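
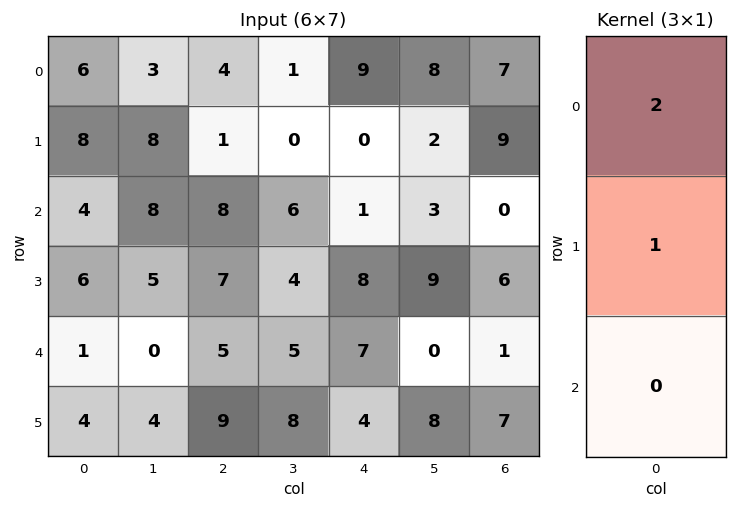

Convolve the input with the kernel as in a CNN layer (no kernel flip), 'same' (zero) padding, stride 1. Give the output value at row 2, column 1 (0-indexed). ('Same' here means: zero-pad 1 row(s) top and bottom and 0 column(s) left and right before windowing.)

24

The receptive field on the zero-padded input at this output position is [8 / 8 / 5]. Elementwise product with the kernel and sum: 8·2 + 8·1.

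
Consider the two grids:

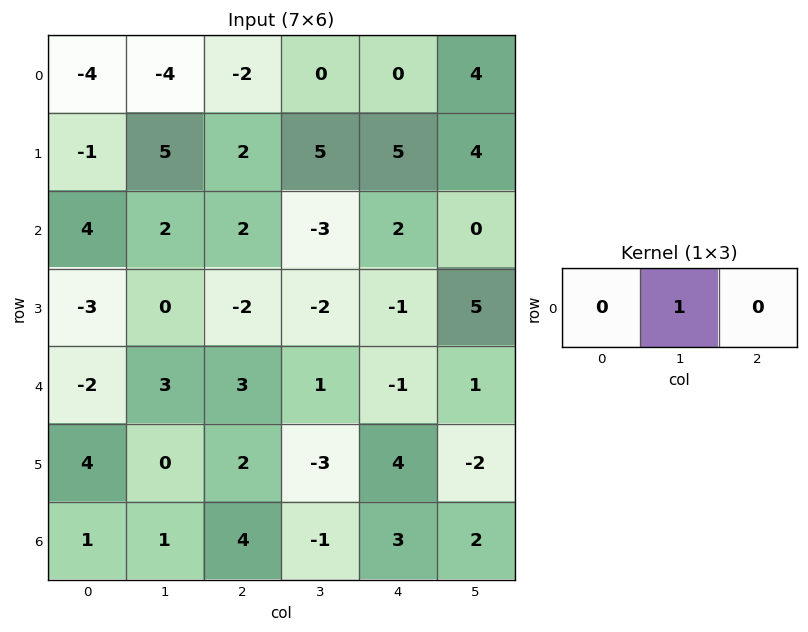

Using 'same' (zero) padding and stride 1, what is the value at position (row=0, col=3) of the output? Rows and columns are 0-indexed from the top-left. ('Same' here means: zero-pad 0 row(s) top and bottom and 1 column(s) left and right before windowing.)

The receptive field on the zero-padded input at this output position is [-2 0 0]. Elementwise product with the kernel and sum: 0·1.

0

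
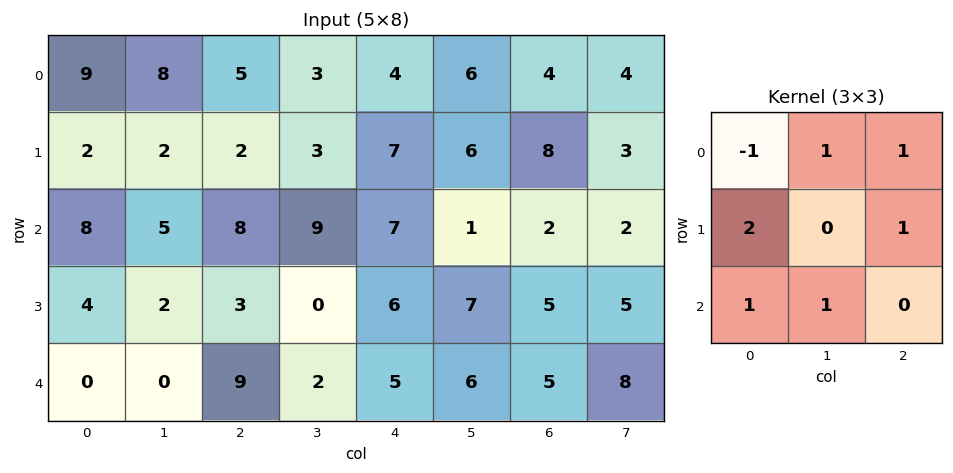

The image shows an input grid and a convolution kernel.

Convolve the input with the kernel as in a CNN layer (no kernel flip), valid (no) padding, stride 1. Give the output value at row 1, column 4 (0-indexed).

The receptive field on the input at this output position is [7 6 8 / 7 1 2 / 6 7 5]. Elementwise product with the kernel and sum: 7·-1 + 6·1 + 8·1 + 7·2 + 2·1 + 6·1 + 7·1.

36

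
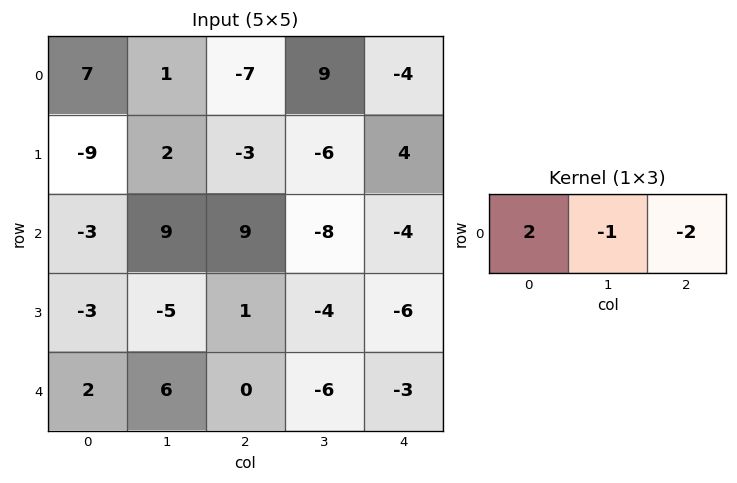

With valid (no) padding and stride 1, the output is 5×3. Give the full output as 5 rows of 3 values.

Output[0,0]: The receptive field on the input at this output position is [7 1 -7]. Elementwise product with the kernel and sum: 7·2 + 1·-1 + -7·-2.
Output[0,1]: The receptive field on the input at this output position is [1 -7 9]. Elementwise product with the kernel and sum: 1·2 + -7·-1 + 9·-2.

27 -9 -15
-14 19 -8
-33 25 34
-3 -3 18
-2 24 12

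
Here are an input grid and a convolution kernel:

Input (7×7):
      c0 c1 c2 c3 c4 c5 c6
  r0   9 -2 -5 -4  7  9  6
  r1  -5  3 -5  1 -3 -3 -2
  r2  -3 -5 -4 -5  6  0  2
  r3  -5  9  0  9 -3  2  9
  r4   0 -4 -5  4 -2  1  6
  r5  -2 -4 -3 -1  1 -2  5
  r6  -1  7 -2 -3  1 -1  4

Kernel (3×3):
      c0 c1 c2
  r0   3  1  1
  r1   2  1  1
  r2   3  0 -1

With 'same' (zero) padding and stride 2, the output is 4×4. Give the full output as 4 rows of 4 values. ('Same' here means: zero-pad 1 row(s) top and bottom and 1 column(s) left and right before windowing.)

4 -5 14 15
-19 4 18 -3
4 16 32 17
0 -7 -10 1

Output[0,0]: The receptive field on the zero-padded input at this output position is [0 0 0 / 0 9 -2 / 0 -5 3]. Elementwise product with the kernel and sum: 0·3 + 0·1 + 0·1 + 0·2 + 9·1 + -2·1 + 0·3 + 3·-1.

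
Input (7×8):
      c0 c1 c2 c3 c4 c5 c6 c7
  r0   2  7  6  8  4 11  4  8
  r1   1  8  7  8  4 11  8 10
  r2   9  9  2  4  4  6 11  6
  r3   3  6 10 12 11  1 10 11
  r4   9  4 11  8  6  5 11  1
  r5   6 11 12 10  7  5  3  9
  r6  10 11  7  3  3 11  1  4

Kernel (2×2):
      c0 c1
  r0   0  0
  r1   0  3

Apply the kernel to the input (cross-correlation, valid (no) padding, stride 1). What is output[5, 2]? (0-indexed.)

The receptive field on the input at this output position is [12 10 / 7 3]. Elementwise product with the kernel and sum: 3·3.

9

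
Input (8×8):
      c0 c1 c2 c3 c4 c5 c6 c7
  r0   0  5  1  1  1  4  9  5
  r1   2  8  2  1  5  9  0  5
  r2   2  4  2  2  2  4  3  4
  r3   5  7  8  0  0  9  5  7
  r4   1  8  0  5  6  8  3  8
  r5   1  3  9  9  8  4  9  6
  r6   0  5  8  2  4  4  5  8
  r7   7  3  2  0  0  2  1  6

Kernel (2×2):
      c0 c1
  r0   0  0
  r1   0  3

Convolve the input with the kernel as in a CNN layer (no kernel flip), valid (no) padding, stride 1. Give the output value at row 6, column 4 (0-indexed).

The receptive field on the input at this output position is [4 4 / 0 2]. Elementwise product with the kernel and sum: 2·3.

6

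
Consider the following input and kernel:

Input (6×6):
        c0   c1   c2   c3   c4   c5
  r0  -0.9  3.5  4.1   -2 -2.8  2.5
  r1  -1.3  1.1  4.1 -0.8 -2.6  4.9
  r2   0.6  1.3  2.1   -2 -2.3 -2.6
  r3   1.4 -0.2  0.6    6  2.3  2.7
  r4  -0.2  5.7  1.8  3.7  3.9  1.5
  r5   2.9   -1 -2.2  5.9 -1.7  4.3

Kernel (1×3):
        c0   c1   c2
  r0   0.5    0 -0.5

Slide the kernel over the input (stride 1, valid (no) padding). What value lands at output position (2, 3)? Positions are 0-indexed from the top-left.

The receptive field on the input at this output position is [-2 -2.3 -2.6]. Elementwise product with the kernel and sum: -2·0.5 + -2.6·-0.5.

0.3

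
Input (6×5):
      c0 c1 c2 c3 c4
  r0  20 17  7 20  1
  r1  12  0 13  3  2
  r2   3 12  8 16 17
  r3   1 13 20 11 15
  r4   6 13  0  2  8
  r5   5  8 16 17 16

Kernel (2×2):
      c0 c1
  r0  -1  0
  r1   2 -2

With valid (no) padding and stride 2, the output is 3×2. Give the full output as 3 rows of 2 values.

Output[0,0]: The receptive field on the input at this output position is [20 17 / 12 0]. Elementwise product with the kernel and sum: 20·-1 + 12·2 + 0·-2.
Output[0,1]: The receptive field on the input at this output position is [7 20 / 13 3]. Elementwise product with the kernel and sum: 7·-1 + 13·2 + 3·-2.

4 13
-27 10
-12 -2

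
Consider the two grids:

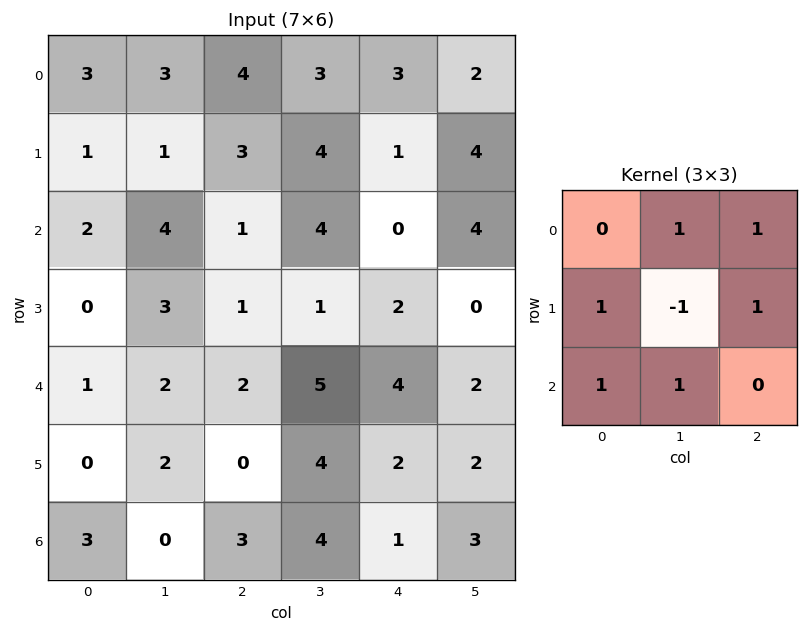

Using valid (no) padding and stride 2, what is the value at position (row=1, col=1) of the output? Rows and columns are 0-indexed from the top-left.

13

The receptive field on the input at this output position is [1 4 0 / 1 1 2 / 2 5 4]. Elementwise product with the kernel and sum: 4·1 + 0·1 + 1·1 + 1·-1 + 2·1 + 2·1 + 5·1.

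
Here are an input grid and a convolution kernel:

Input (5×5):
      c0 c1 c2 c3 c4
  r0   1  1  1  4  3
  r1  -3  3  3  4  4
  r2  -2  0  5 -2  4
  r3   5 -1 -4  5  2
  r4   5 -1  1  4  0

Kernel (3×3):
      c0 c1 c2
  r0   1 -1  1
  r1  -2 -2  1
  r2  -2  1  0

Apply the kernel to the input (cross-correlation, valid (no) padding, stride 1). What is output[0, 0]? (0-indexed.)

The receptive field on the input at this output position is [1 1 1 / -3 3 3 / -2 0 5]. Elementwise product with the kernel and sum: 1·1 + 1·-1 + 1·1 + -3·-2 + 3·-2 + 3·1 + -2·-2 + 0·1.

8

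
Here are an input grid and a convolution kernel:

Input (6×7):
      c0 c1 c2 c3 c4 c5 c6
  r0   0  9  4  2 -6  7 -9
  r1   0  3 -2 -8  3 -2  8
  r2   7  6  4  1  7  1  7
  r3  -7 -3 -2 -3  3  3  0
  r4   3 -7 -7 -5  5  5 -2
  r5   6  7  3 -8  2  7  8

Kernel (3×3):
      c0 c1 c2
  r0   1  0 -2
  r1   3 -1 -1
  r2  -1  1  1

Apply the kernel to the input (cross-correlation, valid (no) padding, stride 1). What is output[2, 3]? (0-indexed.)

The receptive field on the input at this output position is [1 7 1 / -3 3 3 / -5 5 5]. Elementwise product with the kernel and sum: 1·1 + 1·-2 + -3·3 + 3·-1 + 3·-1 + -5·-1 + 5·1 + 5·1.

-1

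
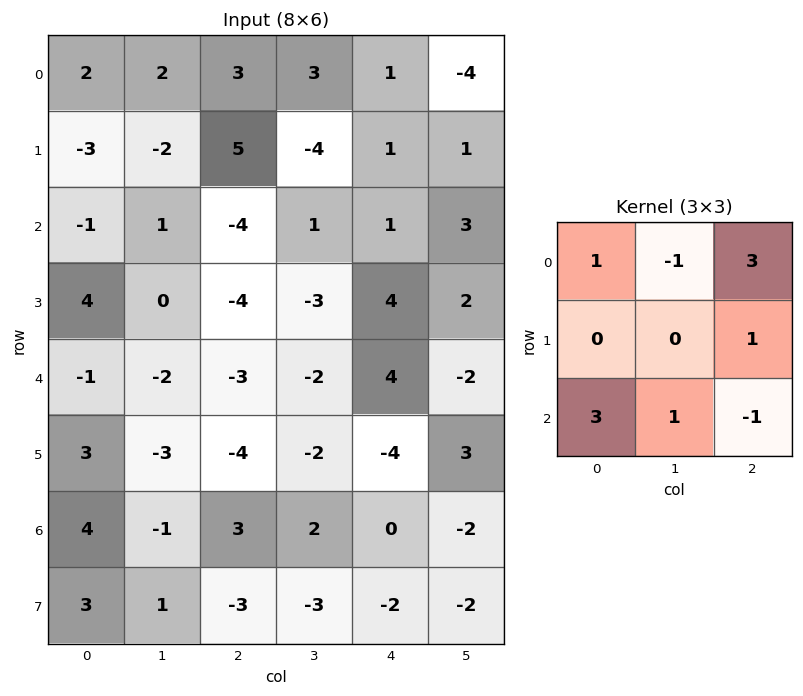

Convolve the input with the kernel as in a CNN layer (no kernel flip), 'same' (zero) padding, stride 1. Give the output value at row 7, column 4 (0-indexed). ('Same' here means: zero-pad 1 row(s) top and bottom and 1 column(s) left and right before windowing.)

-6

The receptive field on the zero-padded input at this output position is [2 0 -2 / -3 -2 -2 / 0 0 0]. Elementwise product with the kernel and sum: 2·1 + 0·-1 + -2·3 + -2·1 + 0·3 + 0·1 + 0·-1.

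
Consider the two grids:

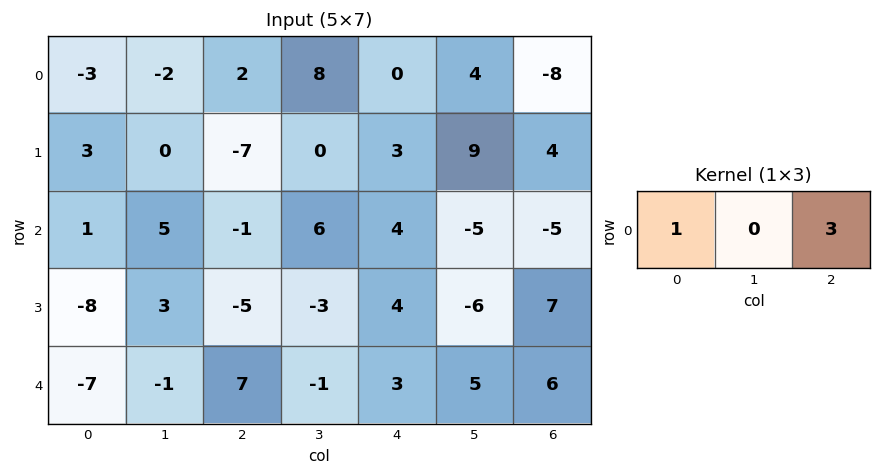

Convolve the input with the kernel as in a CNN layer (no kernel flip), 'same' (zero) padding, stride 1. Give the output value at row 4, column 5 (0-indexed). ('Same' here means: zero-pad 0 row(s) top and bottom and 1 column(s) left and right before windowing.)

21

The receptive field on the zero-padded input at this output position is [3 5 6]. Elementwise product with the kernel and sum: 3·1 + 6·3.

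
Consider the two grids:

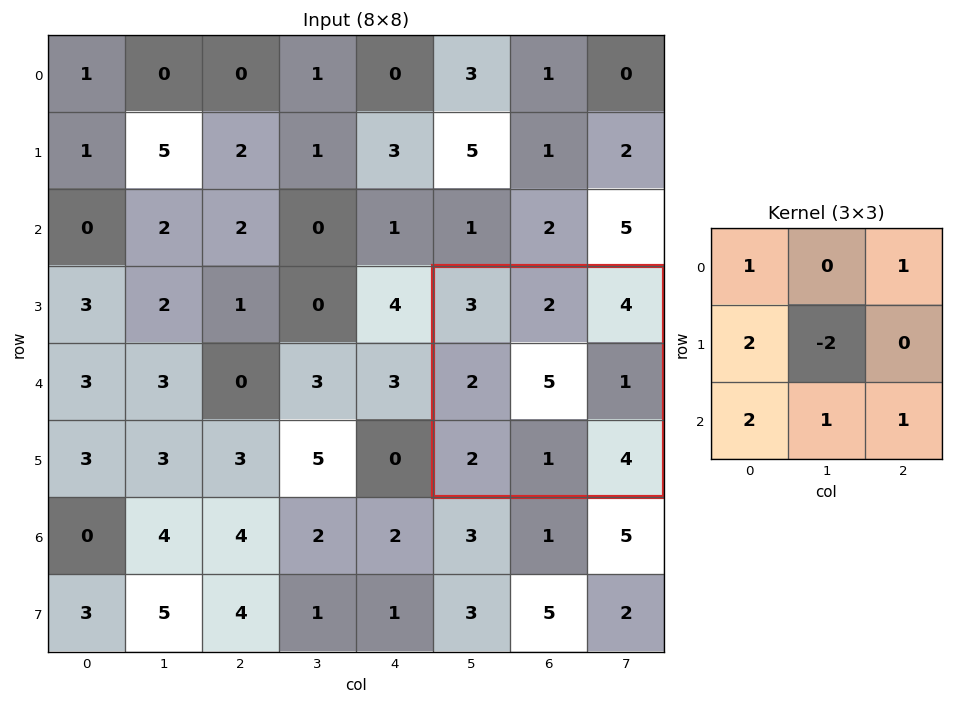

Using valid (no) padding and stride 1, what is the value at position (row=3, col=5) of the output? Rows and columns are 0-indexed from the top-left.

The receptive field on the input at this output position is [3 2 4 / 2 5 1 / 2 1 4]. Elementwise product with the kernel and sum: 3·1 + 4·1 + 2·2 + 5·-2 + 2·2 + 1·1 + 4·1.

10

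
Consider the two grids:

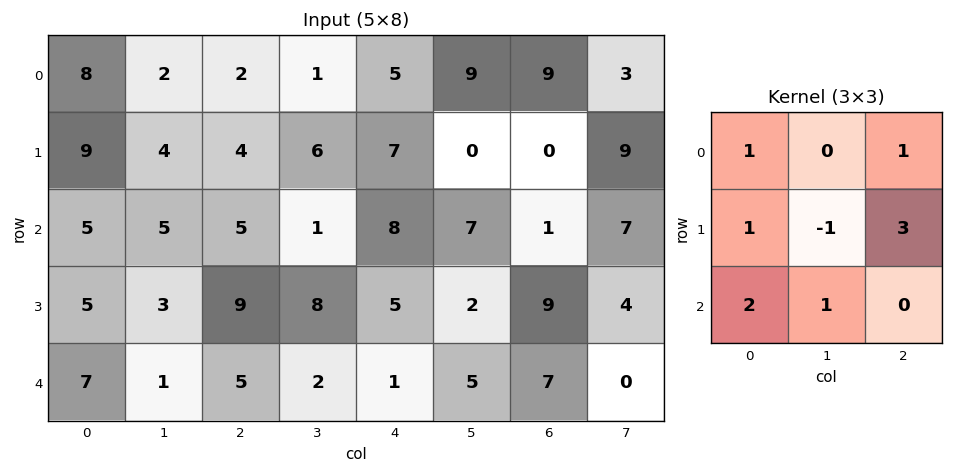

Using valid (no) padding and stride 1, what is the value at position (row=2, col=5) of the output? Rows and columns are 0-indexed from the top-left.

36

The receptive field on the input at this output position is [7 1 7 / 2 9 4 / 5 7 0]. Elementwise product with the kernel and sum: 7·1 + 7·1 + 2·1 + 9·-1 + 4·3 + 5·2 + 7·1.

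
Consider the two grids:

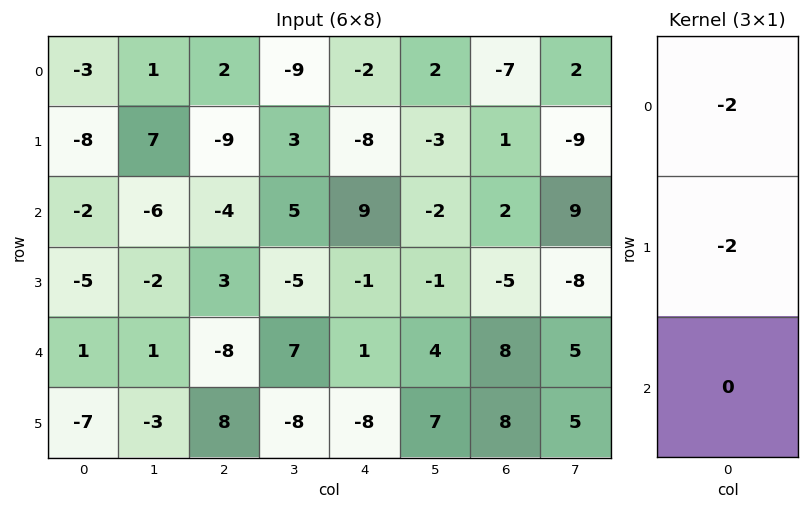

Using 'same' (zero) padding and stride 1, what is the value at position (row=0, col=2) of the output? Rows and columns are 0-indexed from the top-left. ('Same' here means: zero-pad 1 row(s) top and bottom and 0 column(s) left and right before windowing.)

The receptive field on the zero-padded input at this output position is [0 / 2 / -9]. Elementwise product with the kernel and sum: 0·-2 + 2·-2.

-4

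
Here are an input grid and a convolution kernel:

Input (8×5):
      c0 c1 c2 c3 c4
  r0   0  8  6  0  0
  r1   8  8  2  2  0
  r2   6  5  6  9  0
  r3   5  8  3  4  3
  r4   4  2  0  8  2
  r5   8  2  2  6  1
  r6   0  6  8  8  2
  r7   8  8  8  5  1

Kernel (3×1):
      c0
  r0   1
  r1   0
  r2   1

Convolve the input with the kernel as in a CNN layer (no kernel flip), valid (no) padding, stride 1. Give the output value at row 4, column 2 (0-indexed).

8

The receptive field on the input at this output position is [0 / 2 / 8]. Elementwise product with the kernel and sum: 0·1 + 8·1.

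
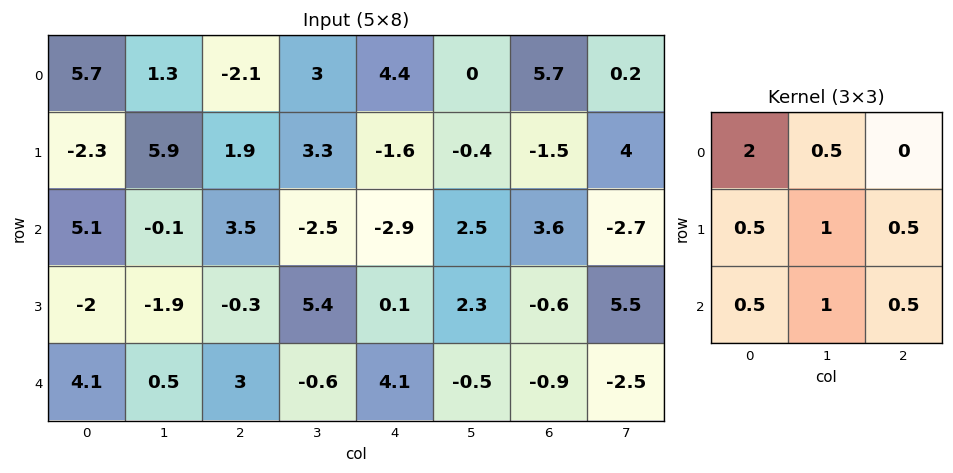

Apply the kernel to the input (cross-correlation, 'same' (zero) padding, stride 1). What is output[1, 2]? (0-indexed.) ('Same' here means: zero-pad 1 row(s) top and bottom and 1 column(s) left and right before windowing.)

The receptive field on the zero-padded input at this output position is [1.3 -2.1 3 / 5.9 1.9 3.3 / -0.1 3.5 -2.5]. Elementwise product with the kernel and sum: 1.3·2 + -2.1·0.5 + 5.9·0.5 + 1.9·1 + 3.3·0.5 + -0.1·0.5 + 3.5·1 + -2.5·0.5.

10.25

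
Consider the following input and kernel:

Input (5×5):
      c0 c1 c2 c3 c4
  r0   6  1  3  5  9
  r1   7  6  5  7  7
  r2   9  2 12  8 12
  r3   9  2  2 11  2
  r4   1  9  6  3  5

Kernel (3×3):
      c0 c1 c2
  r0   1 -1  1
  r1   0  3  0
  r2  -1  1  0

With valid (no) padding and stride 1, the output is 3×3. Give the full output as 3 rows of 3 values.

Output[0,0]: The receptive field on the input at this output position is [6 1 3 / 7 6 5 / 9 2 12]. Elementwise product with the kernel and sum: 6·1 + 1·-1 + 3·1 + 6·3 + 9·-1 + 2·1.
Output[0,1]: The receptive field on the input at this output position is [1 3 5 / 6 5 7 / 2 12 8]. Elementwise product with the kernel and sum: 1·1 + 3·-1 + 5·1 + 5·3 + 2·-1 + 12·1.

19 28 24
5 44 38
33 1 46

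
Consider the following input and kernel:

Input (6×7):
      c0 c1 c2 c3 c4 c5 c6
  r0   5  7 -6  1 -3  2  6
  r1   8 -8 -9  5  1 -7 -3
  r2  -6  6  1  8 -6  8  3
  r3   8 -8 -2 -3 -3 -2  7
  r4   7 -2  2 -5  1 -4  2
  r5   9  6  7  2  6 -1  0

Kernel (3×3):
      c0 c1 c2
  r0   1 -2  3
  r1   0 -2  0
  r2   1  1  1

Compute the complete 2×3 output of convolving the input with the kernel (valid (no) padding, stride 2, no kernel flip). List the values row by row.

-10 -24 30
8 -29 -10

Output[0,0]: The receptive field on the input at this output position is [5 7 -6 / 8 -8 -9 / -6 6 1]. Elementwise product with the kernel and sum: 5·1 + 7·-2 + -6·3 + -8·-2 + -6·1 + 6·1 + 1·1.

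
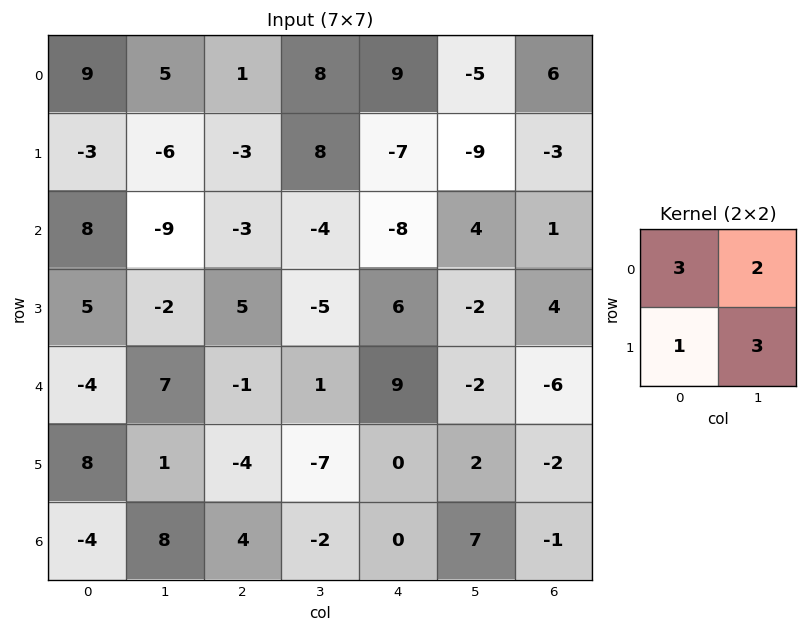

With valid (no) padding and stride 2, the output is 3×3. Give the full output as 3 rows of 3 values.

Output[0,0]: The receptive field on the input at this output position is [9 5 / -3 -6]. Elementwise product with the kernel and sum: 9·3 + 5·2 + -3·1 + -6·3.
Output[0,1]: The receptive field on the input at this output position is [1 8 / -3 8]. Elementwise product with the kernel and sum: 1·3 + 8·2 + -3·1 + 8·3.

16 40 -17
5 -27 -16
13 -26 29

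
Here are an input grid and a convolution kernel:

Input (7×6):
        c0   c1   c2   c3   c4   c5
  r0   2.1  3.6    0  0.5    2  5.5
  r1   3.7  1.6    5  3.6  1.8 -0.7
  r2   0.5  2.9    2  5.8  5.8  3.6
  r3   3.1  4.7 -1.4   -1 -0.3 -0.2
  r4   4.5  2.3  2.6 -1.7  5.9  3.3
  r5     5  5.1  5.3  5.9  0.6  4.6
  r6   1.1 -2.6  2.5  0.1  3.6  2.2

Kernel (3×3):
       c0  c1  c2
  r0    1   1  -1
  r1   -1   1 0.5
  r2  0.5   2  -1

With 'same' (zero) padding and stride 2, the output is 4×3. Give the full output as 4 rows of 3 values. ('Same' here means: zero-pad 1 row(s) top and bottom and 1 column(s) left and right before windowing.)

9.7 3.85 10.35
5.55 5.55 7
8.95 11 7.7
-0.3 9.65 6.5

Output[0,0]: The receptive field on the zero-padded input at this output position is [0 0 0 / 0 2.1 3.6 / 0 3.7 1.6]. Elementwise product with the kernel and sum: 0·1 + 0·1 + 0·-1 + 0·-1 + 2.1·1 + 3.6·0.5 + 0·0.5 + 3.7·2 + 1.6·-1.
Output[0,1]: The receptive field on the zero-padded input at this output position is [0 0 0 / 3.6 0 0.5 / 1.6 5 3.6]. Elementwise product with the kernel and sum: 0·1 + 0·1 + 0·-1 + 3.6·-1 + 0·1 + 0.5·0.5 + 1.6·0.5 + 5·2 + 3.6·-1.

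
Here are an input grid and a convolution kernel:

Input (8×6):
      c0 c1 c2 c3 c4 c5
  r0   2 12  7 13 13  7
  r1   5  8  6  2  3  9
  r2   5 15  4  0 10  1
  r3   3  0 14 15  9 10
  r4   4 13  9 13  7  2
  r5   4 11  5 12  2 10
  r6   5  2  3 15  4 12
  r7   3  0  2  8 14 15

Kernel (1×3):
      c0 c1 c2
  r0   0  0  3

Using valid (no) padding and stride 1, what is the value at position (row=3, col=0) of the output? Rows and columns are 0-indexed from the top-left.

42

The receptive field on the input at this output position is [3 0 14]. Elementwise product with the kernel and sum: 14·3.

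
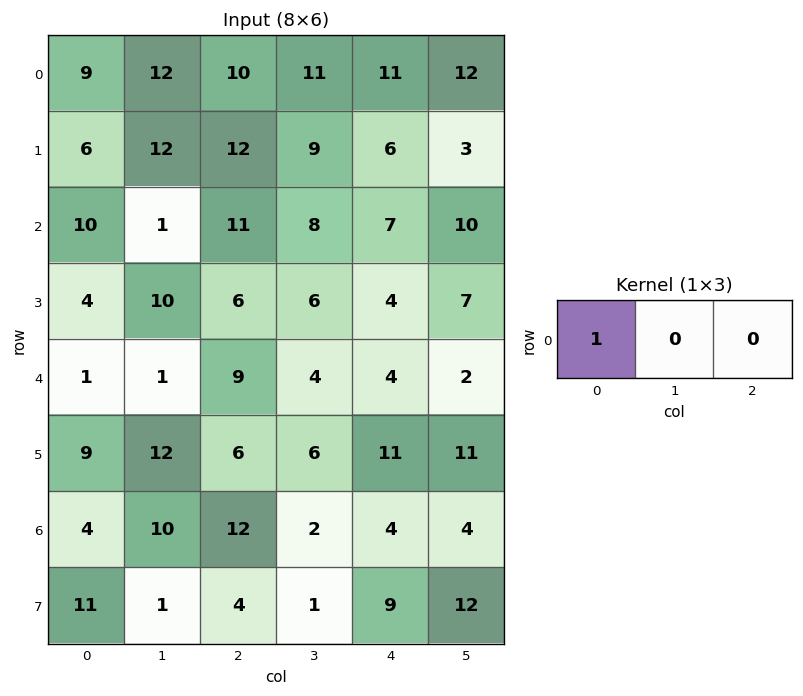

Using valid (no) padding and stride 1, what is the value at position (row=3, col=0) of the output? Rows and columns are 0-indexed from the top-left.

4

The receptive field on the input at this output position is [4 10 6]. Elementwise product with the kernel and sum: 4·1.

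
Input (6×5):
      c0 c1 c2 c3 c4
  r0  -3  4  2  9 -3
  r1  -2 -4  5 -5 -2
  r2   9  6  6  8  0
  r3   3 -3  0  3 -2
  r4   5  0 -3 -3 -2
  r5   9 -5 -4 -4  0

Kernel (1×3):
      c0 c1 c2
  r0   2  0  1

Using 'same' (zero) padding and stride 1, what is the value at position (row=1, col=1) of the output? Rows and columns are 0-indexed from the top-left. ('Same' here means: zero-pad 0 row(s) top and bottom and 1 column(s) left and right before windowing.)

1

The receptive field on the zero-padded input at this output position is [-2 -4 5]. Elementwise product with the kernel and sum: -2·2 + 5·1.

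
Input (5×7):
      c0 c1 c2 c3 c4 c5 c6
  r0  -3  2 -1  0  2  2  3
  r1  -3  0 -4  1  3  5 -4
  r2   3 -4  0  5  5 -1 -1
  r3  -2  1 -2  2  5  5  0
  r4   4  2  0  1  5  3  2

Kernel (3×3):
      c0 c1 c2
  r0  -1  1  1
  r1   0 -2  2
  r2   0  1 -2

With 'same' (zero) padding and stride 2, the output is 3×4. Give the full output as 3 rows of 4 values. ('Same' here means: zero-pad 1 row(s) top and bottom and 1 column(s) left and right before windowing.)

Output[0,0]: The receptive field on the zero-padded input at this output position is [0 0 0 / 0 -3 2 / 0 -3 0]. Elementwise product with the kernel and sum: 0·-1 + 0·1 + 0·1 + -3·-2 + 2·2 + -3·1 + 0·-2.
Output[0,1]: The receptive field on the zero-padded input at this output position is [0 0 0 / 2 -1 0 / 0 -4 1]. Elementwise product with the kernel and sum: 0·-1 + 0·1 + 0·1 + -1·-2 + 0·2 + -4·1 + 1·-2.

7 -4 -7 -10
-21 1 -10 -7
-5 1 4 -9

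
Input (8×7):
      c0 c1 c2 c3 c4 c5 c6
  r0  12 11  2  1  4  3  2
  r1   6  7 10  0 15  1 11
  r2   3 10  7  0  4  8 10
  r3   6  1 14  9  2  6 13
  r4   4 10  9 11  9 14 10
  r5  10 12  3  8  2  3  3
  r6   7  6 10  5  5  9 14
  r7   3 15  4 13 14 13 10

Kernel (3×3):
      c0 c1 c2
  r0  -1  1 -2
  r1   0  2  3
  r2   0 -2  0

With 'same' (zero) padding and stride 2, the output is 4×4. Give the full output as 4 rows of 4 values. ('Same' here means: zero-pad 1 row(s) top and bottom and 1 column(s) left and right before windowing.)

Output[0,0]: The receptive field on the zero-padded input at this output position is [0 0 0 / 0 12 11 / 0 6 7]. Elementwise product with the kernel and sum: 0·-1 + 0·1 + 0·-2 + 12·2 + 11·3 + 6·-2.
Output[0,1]: The receptive field on the zero-padded input at this output position is [0 0 0 / 11 2 1 / 7 10 0]. Elementwise product with the kernel and sum: 0·-1 + 0·1 + 0·-2 + 2·2 + 1·3 + 10·-2.

45 -13 -13 -18
16 -11 41 4
22 40 37 21
12 2 -3 8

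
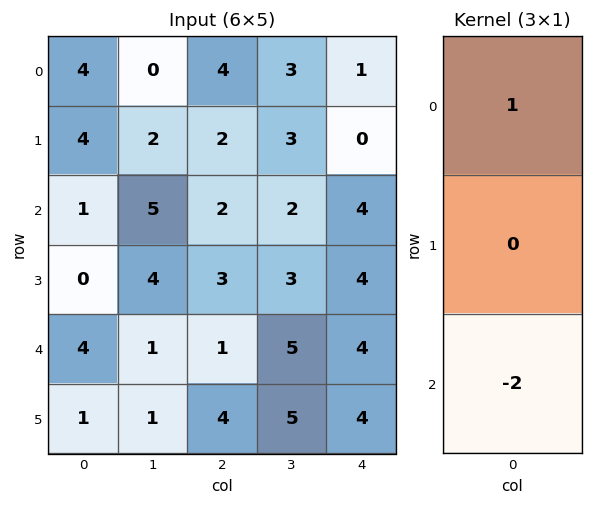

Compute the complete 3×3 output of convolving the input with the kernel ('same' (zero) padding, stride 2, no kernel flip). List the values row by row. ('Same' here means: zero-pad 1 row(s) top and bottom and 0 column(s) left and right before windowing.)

-8 -4 0
4 -4 -8
-2 -5 -4

Output[0,0]: The receptive field on the zero-padded input at this output position is [0 / 4 / 4]. Elementwise product with the kernel and sum: 0·1 + 4·-2.
Output[0,1]: The receptive field on the zero-padded input at this output position is [0 / 4 / 2]. Elementwise product with the kernel and sum: 0·1 + 2·-2.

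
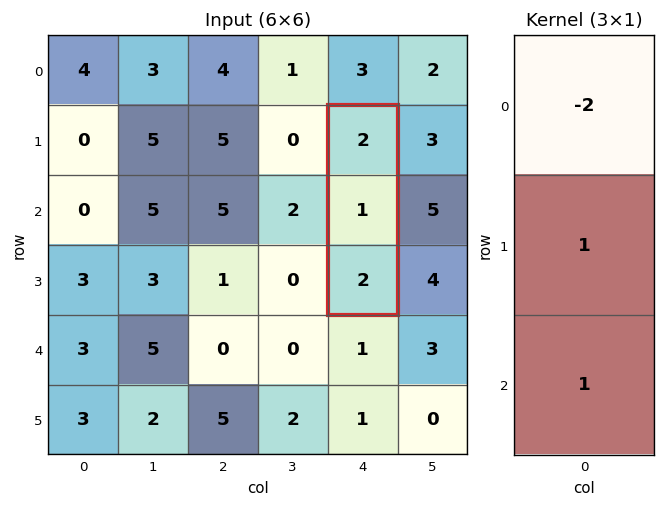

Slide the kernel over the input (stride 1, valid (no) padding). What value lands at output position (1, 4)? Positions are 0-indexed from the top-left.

The receptive field on the input at this output position is [2 / 1 / 2]. Elementwise product with the kernel and sum: 2·-2 + 1·1 + 2·1.

-1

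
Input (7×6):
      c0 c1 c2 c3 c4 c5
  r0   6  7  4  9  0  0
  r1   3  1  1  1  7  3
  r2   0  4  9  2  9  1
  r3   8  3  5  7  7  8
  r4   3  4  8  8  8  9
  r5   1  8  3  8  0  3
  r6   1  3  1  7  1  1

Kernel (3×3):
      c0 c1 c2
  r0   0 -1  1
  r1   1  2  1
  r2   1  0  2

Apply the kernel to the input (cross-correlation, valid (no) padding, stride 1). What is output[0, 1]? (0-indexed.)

The receptive field on the input at this output position is [7 4 9 / 1 1 1 / 4 9 2]. Elementwise product with the kernel and sum: 4·-1 + 9·1 + 1·1 + 1·2 + 1·1 + 4·1 + 2·2.

17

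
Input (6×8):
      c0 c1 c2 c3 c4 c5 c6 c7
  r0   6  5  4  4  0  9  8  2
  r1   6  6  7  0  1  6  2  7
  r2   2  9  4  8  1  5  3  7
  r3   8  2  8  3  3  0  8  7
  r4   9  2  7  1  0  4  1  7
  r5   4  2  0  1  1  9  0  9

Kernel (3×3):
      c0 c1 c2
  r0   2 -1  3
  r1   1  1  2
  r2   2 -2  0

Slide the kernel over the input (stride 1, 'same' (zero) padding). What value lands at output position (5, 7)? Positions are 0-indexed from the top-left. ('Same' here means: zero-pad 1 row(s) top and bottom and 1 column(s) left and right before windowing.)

4

The receptive field on the zero-padded input at this output position is [1 7 0 / 0 9 0 / 0 0 0]. Elementwise product with the kernel and sum: 1·2 + 7·-1 + 0·3 + 0·1 + 9·1 + 0·2 + 0·2 + 0·-2.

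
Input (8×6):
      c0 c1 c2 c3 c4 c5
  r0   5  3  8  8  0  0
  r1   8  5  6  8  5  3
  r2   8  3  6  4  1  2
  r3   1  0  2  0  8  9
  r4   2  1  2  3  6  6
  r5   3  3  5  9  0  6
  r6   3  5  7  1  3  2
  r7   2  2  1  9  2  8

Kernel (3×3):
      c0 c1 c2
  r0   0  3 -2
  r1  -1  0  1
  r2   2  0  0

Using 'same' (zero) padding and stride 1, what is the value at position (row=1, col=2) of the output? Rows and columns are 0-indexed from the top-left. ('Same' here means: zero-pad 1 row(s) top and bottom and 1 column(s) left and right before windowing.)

17

The receptive field on the zero-padded input at this output position is [3 8 8 / 5 6 8 / 3 6 4]. Elementwise product with the kernel and sum: 8·3 + 8·-2 + 5·-1 + 8·1 + 3·2.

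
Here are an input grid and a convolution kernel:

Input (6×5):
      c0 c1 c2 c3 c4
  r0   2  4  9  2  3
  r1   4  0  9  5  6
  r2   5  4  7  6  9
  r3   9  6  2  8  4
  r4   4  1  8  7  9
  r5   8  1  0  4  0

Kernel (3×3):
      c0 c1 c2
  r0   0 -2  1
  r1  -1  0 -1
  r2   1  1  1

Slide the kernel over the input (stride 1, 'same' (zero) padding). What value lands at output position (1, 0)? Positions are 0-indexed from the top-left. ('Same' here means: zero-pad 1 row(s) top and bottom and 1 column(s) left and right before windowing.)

9

The receptive field on the zero-padded input at this output position is [0 2 4 / 0 4 0 / 0 5 4]. Elementwise product with the kernel and sum: 2·-2 + 4·1 + 0·-1 + 0·-1 + 0·1 + 5·1 + 4·1.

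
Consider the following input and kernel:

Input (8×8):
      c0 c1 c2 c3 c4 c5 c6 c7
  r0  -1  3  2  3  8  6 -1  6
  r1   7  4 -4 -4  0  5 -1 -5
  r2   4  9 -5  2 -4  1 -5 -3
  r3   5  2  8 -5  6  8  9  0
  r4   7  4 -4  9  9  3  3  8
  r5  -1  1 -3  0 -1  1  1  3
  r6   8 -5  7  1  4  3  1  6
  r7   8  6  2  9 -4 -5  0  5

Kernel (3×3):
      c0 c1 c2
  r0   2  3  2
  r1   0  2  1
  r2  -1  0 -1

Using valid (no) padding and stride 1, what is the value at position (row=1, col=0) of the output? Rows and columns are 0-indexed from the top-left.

18

The receptive field on the input at this output position is [7 4 -4 / 4 9 -5 / 5 2 8]. Elementwise product with the kernel and sum: 7·2 + 4·3 + -4·2 + 9·2 + -5·1 + 5·-1 + 8·-1.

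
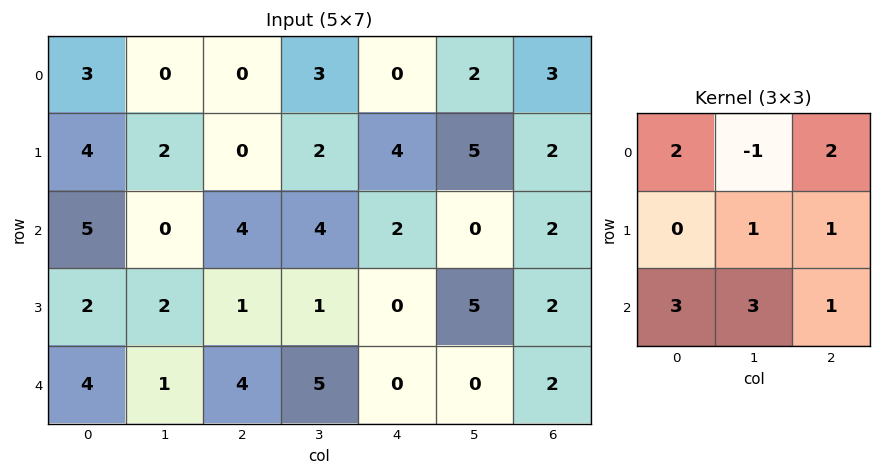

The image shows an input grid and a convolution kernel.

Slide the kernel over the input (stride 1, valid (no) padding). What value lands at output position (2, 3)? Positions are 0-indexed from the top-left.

26

The receptive field on the input at this output position is [4 2 0 / 1 0 5 / 5 0 0]. Elementwise product with the kernel and sum: 4·2 + 2·-1 + 0·2 + 0·1 + 5·1 + 5·3 + 0·3 + 0·1.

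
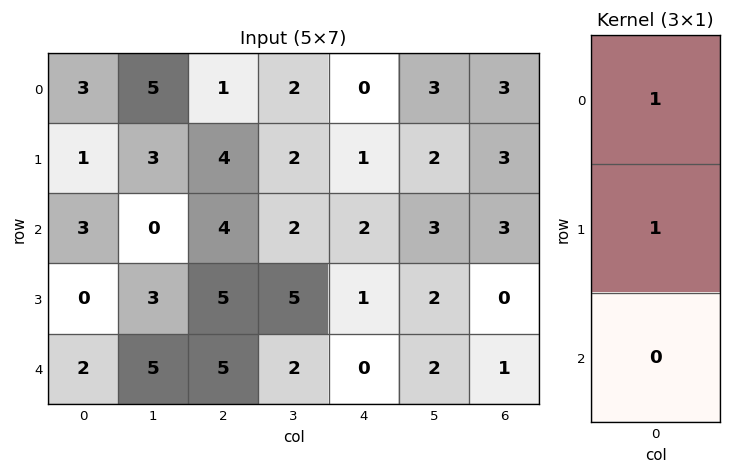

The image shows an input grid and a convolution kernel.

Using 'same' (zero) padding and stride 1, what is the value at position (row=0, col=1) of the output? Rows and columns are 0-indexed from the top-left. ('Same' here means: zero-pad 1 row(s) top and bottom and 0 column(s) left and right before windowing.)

The receptive field on the zero-padded input at this output position is [0 / 5 / 3]. Elementwise product with the kernel and sum: 0·1 + 5·1.

5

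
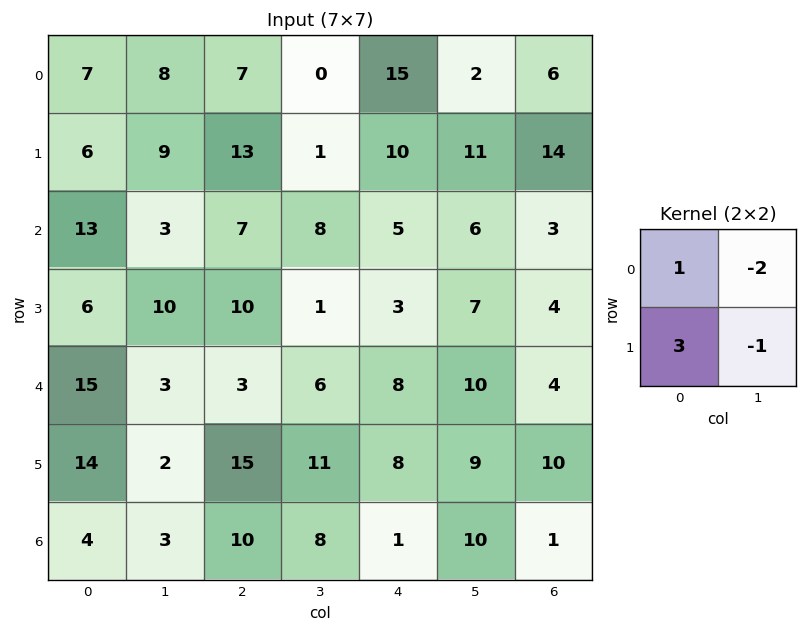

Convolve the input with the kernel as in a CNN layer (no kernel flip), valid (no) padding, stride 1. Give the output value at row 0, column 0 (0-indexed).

0

The receptive field on the input at this output position is [7 8 / 6 9]. Elementwise product with the kernel and sum: 7·1 + 8·-2 + 6·3 + 9·-1.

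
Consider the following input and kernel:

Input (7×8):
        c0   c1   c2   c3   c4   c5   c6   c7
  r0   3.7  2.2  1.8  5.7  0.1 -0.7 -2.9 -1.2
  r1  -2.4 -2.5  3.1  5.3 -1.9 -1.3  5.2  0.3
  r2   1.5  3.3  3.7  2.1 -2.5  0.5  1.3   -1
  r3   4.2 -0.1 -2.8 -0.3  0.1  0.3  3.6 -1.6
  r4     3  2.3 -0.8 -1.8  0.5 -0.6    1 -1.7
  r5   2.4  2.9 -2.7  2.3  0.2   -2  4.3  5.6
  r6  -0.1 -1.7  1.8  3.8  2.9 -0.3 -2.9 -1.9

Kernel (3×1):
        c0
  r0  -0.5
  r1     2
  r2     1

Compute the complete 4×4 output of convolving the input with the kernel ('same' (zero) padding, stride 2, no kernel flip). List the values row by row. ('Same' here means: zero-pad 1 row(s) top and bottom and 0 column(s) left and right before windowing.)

5 6.7 -1.7 -0.6
8.4 3.05 -3.95 3.6
6.3 -2.9 1.15 4.5
-1.4 4.95 5.7 -7.95

Output[0,0]: The receptive field on the zero-padded input at this output position is [0 / 3.7 / -2.4]. Elementwise product with the kernel and sum: 0·-0.5 + 3.7·2 + -2.4·1.
Output[0,1]: The receptive field on the zero-padded input at this output position is [0 / 1.8 / 3.1]. Elementwise product with the kernel and sum: 0·-0.5 + 1.8·2 + 3.1·1.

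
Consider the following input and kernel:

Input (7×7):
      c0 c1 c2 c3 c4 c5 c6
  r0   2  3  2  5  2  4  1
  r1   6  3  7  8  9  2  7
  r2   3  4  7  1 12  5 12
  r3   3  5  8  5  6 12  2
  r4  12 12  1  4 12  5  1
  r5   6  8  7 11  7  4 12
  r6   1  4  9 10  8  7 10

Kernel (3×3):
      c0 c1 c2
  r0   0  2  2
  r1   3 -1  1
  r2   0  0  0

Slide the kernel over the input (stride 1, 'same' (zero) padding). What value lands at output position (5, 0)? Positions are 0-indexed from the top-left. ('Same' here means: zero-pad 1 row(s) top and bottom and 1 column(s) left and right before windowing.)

The receptive field on the zero-padded input at this output position is [0 12 12 / 0 6 8 / 0 1 4]. Elementwise product with the kernel and sum: 12·2 + 12·2 + 0·3 + 6·-1 + 8·1.

50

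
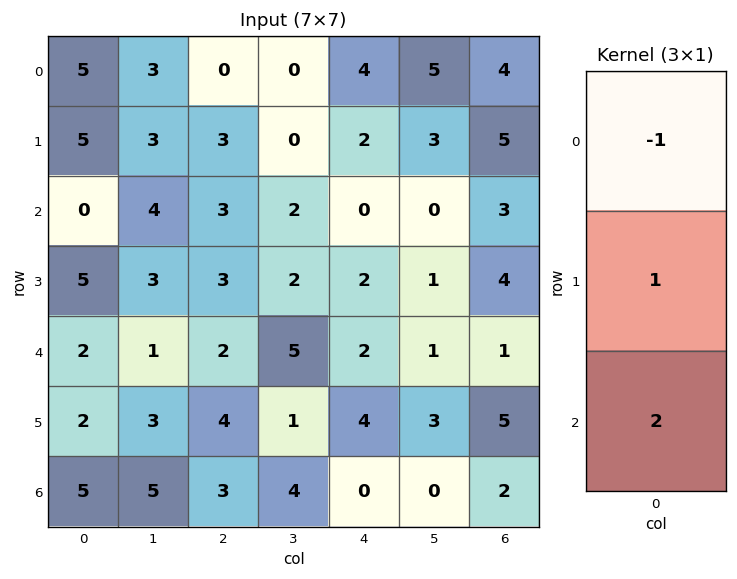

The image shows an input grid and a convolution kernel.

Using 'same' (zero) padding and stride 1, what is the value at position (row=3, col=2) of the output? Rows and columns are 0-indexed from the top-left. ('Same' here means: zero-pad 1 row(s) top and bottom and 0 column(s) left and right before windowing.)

The receptive field on the zero-padded input at this output position is [3 / 3 / 2]. Elementwise product with the kernel and sum: 3·-1 + 3·1 + 2·2.

4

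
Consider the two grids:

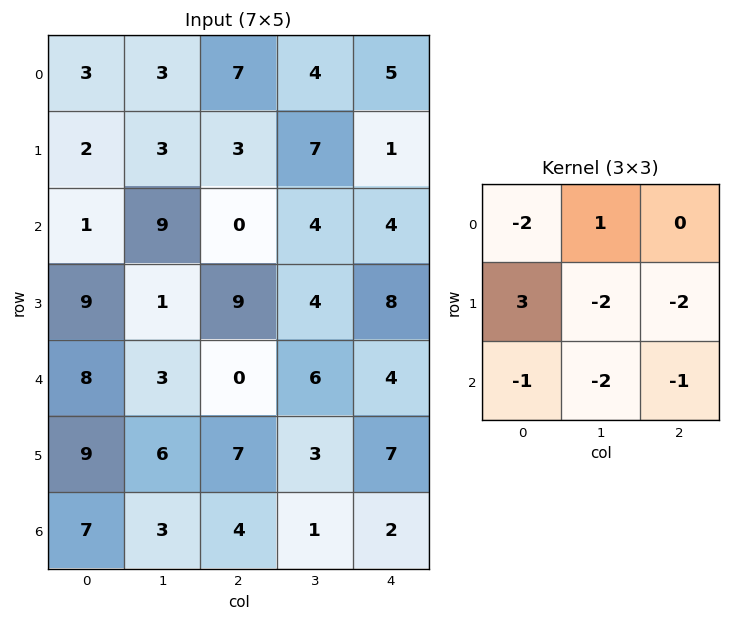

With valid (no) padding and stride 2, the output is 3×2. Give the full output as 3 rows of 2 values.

Output[0,0]: The receptive field on the input at this output position is [3 3 7 / 2 3 3 / 1 9 0]. Elementwise product with the kernel and sum: 3·-2 + 3·1 + 2·3 + 3·-2 + 3·-2 + 1·-1 + 9·-2 + 0·-1.

-28 -29
0 -9
-29 -1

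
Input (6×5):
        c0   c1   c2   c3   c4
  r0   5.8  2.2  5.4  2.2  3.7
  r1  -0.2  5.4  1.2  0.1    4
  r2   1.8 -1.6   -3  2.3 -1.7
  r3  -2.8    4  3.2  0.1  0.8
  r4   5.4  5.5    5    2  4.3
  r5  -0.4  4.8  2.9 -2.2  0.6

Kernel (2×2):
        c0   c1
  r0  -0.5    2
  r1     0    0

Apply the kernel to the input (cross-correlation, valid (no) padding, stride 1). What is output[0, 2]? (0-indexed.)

The receptive field on the input at this output position is [5.4 2.2 / 1.2 0.1]. Elementwise product with the kernel and sum: 5.4·-0.5 + 2.2·2.

1.7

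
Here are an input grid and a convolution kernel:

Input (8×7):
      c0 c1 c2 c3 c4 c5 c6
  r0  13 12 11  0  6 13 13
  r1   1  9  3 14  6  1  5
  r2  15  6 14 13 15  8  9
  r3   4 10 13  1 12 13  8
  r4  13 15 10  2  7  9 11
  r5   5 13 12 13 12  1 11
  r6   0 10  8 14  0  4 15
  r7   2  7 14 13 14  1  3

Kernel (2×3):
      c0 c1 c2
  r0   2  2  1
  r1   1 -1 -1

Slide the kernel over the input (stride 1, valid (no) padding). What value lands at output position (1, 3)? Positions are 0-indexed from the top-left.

31

The receptive field on the input at this output position is [14 6 1 / 13 15 8]. Elementwise product with the kernel and sum: 14·2 + 6·2 + 1·1 + 13·1 + 15·-1 + 8·-1.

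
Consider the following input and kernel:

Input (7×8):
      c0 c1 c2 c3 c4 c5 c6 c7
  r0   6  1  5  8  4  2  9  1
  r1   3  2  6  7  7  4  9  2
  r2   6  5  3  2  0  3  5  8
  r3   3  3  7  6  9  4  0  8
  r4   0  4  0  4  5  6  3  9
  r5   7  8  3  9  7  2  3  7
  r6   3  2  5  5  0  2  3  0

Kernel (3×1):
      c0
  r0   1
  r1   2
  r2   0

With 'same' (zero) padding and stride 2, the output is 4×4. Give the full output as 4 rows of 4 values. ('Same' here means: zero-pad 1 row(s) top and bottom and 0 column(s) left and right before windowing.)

Output[0,0]: The receptive field on the zero-padded input at this output position is [0 / 6 / 3]. Elementwise product with the kernel and sum: 0·1 + 6·2.

12 10 8 18
15 12 7 19
3 7 19 6
13 13 7 9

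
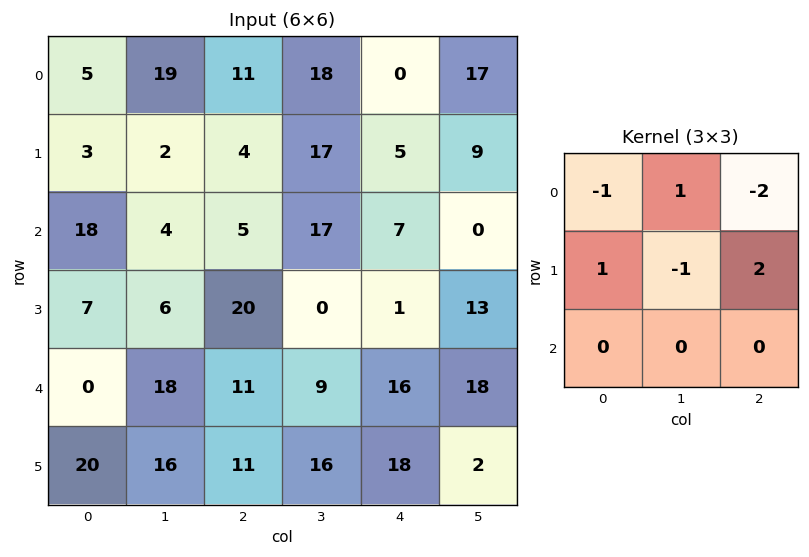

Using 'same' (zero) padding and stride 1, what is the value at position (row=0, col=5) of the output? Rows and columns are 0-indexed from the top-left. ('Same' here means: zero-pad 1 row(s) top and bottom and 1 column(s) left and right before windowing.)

-17

The receptive field on the zero-padded input at this output position is [0 0 0 / 0 17 0 / 5 9 0]. Elementwise product with the kernel and sum: 0·-1 + 0·1 + 0·-2 + 0·1 + 17·-1 + 0·2.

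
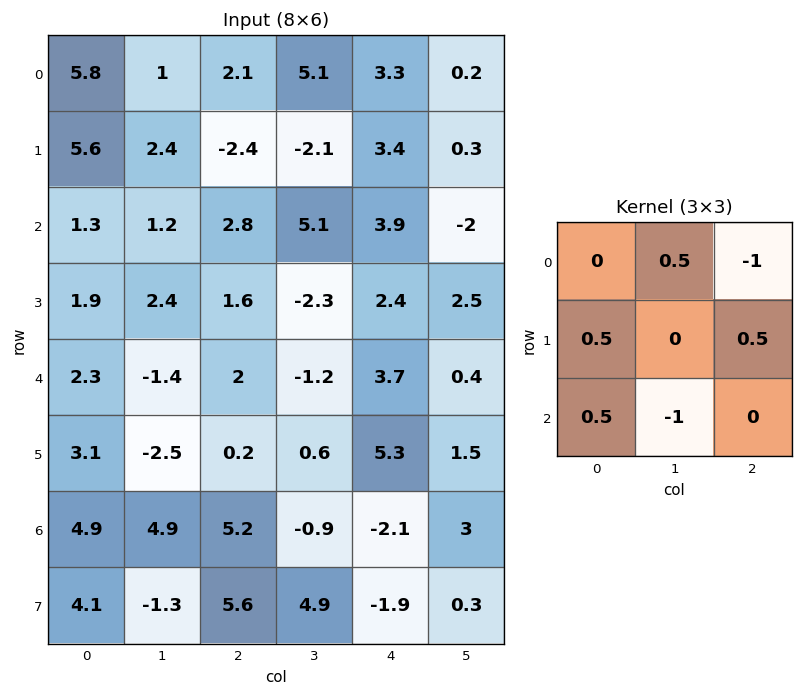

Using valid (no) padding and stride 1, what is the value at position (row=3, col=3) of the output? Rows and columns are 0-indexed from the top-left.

The receptive field on the input at this output position is [-2.3 2.4 2.5 / -1.2 3.7 0.4 / 0.6 5.3 1.5]. Elementwise product with the kernel and sum: 2.4·0.5 + 2.5·-1 + -1.2·0.5 + 0.4·0.5 + 0.6·0.5 + 5.3·-1.

-6.7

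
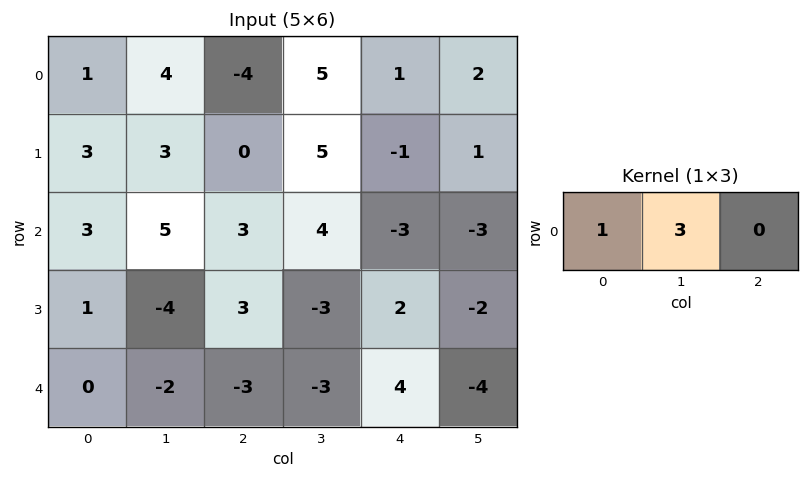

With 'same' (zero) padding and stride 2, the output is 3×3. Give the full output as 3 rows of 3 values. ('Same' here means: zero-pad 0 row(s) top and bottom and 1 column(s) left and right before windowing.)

3 -8 8
9 14 -5
0 -11 9

Output[0,0]: The receptive field on the zero-padded input at this output position is [0 1 4]. Elementwise product with the kernel and sum: 0·1 + 1·3.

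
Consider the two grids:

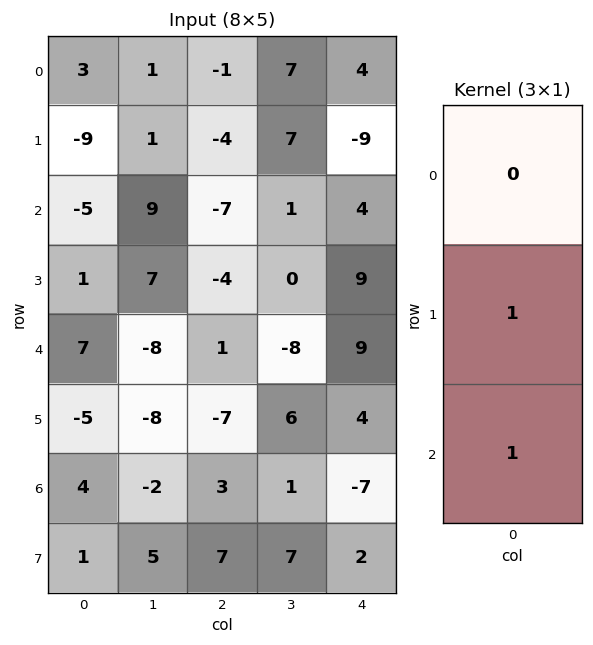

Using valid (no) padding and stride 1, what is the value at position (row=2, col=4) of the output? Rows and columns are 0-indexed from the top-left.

18

The receptive field on the input at this output position is [4 / 9 / 9]. Elementwise product with the kernel and sum: 9·1 + 9·1.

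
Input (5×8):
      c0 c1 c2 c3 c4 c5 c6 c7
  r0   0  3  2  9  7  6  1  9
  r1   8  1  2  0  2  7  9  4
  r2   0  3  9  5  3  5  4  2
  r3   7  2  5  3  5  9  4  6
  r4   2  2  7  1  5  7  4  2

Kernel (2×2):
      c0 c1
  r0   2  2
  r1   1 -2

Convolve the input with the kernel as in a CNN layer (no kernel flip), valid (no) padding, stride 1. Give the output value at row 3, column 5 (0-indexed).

The receptive field on the input at this output position is [9 4 / 7 4]. Elementwise product with the kernel and sum: 9·2 + 4·2 + 7·1 + 4·-2.

25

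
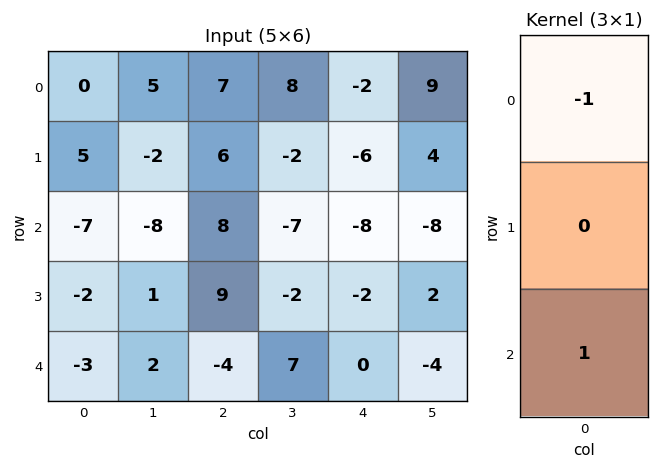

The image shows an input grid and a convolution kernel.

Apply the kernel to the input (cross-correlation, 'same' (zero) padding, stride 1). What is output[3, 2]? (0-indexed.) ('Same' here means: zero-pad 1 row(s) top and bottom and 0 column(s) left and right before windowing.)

-12

The receptive field on the zero-padded input at this output position is [8 / 9 / -4]. Elementwise product with the kernel and sum: 8·-1 + -4·1.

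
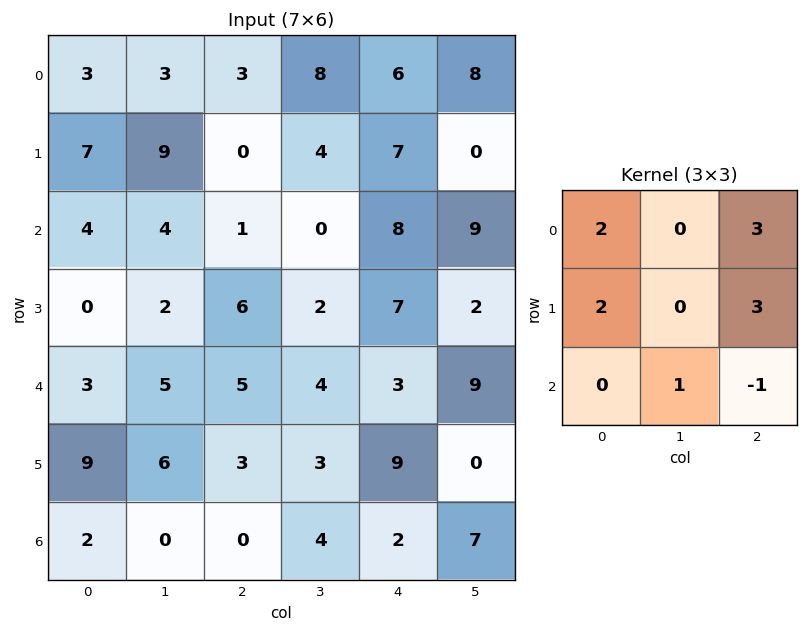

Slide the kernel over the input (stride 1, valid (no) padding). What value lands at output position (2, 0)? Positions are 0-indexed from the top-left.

The receptive field on the input at this output position is [4 4 1 / 0 2 6 / 3 5 5]. Elementwise product with the kernel and sum: 4·2 + 1·3 + 0·2 + 6·3 + 5·1 + 5·-1.

29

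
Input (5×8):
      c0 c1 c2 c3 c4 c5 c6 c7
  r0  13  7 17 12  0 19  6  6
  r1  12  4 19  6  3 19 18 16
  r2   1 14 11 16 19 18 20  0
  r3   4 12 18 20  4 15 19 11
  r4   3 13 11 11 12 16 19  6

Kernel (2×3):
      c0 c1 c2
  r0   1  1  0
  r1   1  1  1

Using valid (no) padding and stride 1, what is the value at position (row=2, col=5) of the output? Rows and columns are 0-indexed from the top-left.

The receptive field on the input at this output position is [18 20 0 / 15 19 11]. Elementwise product with the kernel and sum: 18·1 + 20·1 + 15·1 + 19·1 + 11·1.

83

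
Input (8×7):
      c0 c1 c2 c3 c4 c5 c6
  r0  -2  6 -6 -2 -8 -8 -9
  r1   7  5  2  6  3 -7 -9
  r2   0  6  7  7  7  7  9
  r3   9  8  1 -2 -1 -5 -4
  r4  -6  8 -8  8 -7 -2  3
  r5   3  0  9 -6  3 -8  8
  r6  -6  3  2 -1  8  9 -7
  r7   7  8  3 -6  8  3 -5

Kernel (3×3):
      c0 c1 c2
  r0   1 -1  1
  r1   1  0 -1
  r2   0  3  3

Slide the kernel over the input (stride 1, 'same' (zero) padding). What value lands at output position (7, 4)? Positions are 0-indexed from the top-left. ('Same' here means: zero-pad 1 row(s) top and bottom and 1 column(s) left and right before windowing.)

The receptive field on the zero-padded input at this output position is [-1 8 9 / -6 8 3 / 0 0 0]. Elementwise product with the kernel and sum: -1·1 + 8·-1 + 9·1 + -6·1 + 3·-1 + 0·3 + 0·3.

-9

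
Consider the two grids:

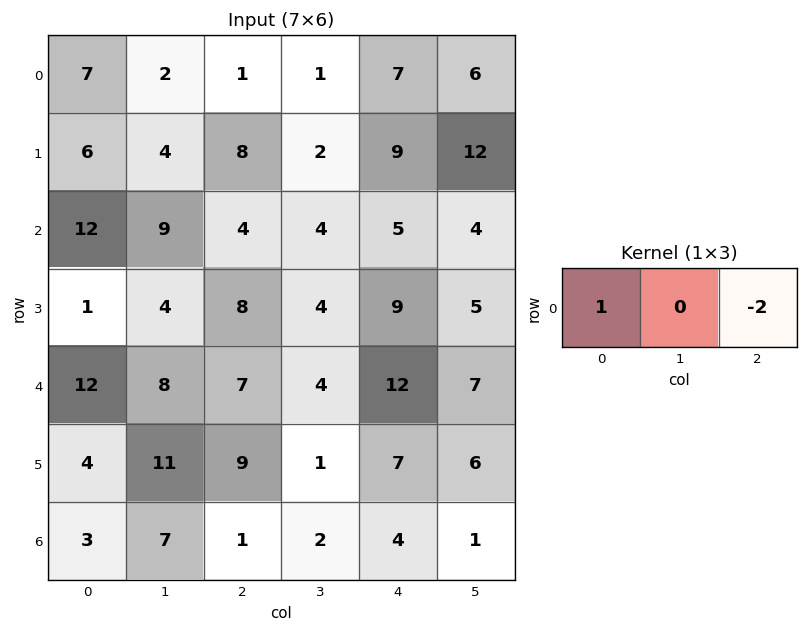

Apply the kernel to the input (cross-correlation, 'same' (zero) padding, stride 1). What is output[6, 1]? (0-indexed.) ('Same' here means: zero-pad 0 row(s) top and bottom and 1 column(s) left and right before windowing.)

The receptive field on the zero-padded input at this output position is [3 7 1]. Elementwise product with the kernel and sum: 3·1 + 1·-2.

1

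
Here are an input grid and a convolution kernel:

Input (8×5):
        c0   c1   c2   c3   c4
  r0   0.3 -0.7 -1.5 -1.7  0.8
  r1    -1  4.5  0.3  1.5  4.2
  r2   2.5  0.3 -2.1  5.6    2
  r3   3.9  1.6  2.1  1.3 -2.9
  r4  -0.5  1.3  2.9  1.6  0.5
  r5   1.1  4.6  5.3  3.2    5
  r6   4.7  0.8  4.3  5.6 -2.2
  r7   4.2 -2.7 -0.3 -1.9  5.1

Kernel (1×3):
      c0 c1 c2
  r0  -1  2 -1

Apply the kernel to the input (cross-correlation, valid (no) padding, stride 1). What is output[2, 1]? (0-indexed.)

The receptive field on the input at this output position is [0.3 -2.1 5.6]. Elementwise product with the kernel and sum: 0.3·-1 + -2.1·2 + 5.6·-1.

-10.1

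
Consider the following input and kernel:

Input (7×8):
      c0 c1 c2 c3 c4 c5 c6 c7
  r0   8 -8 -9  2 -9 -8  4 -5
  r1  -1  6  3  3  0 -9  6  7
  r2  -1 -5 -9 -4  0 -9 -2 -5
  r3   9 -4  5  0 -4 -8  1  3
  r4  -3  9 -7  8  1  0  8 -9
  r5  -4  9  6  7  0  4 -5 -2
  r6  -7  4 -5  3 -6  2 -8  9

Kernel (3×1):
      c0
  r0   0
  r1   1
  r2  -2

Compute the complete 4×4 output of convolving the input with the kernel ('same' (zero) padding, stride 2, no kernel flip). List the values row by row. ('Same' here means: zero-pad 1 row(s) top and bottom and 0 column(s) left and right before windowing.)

Output[0,0]: The receptive field on the zero-padded input at this output position is [0 / 8 / -1]. Elementwise product with the kernel and sum: 8·1 + -1·-2.
Output[0,1]: The receptive field on the zero-padded input at this output position is [0 / -9 / 3]. Elementwise product with the kernel and sum: -9·1 + 3·-2.

10 -15 -9 -8
-19 -19 8 -4
5 -19 1 18
-7 -5 -6 -8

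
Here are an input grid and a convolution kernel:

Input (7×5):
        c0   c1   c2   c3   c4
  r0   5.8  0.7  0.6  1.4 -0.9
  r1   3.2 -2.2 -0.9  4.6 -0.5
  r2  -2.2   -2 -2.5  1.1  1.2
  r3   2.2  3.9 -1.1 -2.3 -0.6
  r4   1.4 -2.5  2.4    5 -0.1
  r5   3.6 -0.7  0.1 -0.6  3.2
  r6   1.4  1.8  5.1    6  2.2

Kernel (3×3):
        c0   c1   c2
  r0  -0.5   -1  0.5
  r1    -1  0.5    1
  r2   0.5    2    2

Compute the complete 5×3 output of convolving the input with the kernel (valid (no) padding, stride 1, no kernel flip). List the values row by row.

-18.6 2.3 3.9
5.55 1.3 -6.5
1 10.85 11.1
-5.2 5.35 7.8
13.65 24.6 15.5

Output[0,0]: The receptive field on the input at this output position is [5.8 0.7 0.6 / 3.2 -2.2 -0.9 / -2.2 -2 -2.5]. Elementwise product with the kernel and sum: 5.8·-0.5 + 0.7·-1 + 0.6·0.5 + 3.2·-1 + -2.2·0.5 + -0.9·1 + -2.2·0.5 + -2·2 + -2.5·2.
Output[0,1]: The receptive field on the input at this output position is [0.7 0.6 1.4 / -2.2 -0.9 4.6 / -2 -2.5 1.1]. Elementwise product with the kernel and sum: 0.7·-0.5 + 0.6·-1 + 1.4·0.5 + -2.2·-1 + -0.9·0.5 + 4.6·1 + -2·0.5 + -2.5·2 + 1.1·2.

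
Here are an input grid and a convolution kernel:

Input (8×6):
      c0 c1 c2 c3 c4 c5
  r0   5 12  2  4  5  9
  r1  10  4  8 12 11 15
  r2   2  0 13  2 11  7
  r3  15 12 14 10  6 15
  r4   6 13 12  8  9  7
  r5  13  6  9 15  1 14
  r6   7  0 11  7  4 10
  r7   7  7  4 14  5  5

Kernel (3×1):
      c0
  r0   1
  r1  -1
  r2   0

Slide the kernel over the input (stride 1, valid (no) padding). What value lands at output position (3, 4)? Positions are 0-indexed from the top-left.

-3

The receptive field on the input at this output position is [6 / 9 / 1]. Elementwise product with the kernel and sum: 6·1 + 9·-1.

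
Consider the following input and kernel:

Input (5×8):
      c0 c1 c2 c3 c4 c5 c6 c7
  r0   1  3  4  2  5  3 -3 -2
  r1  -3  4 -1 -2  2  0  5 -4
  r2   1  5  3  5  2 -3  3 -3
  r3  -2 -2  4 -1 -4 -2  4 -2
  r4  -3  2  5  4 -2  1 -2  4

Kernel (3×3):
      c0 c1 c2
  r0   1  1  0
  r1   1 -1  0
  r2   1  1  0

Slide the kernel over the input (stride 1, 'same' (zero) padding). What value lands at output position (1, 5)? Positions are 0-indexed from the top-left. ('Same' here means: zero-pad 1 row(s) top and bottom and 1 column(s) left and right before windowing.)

9

The receptive field on the zero-padded input at this output position is [5 3 -3 / 2 0 5 / 2 -3 3]. Elementwise product with the kernel and sum: 5·1 + 3·1 + 2·1 + 0·-1 + 2·1 + -3·1.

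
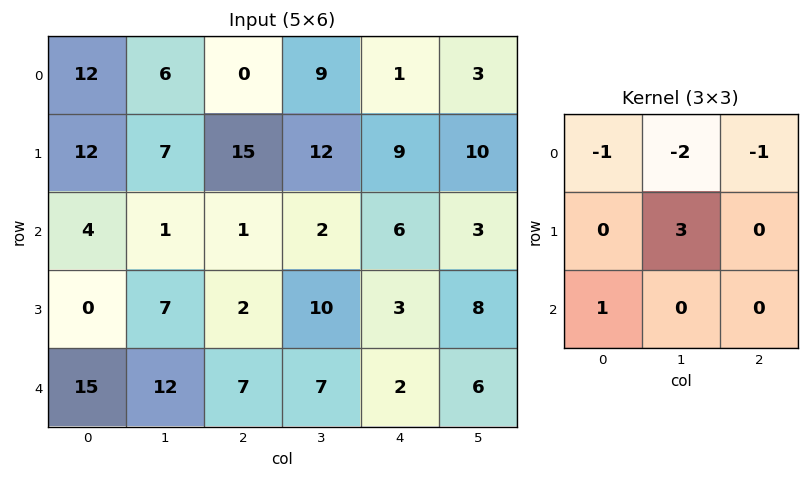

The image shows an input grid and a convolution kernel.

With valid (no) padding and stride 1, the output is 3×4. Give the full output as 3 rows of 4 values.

1 31 18 15
-38 -39 -40 -12
29 13 26 -1

Output[0,0]: The receptive field on the input at this output position is [12 6 0 / 12 7 15 / 4 1 1]. Elementwise product with the kernel and sum: 12·-1 + 6·-2 + 0·-1 + 7·3 + 4·1.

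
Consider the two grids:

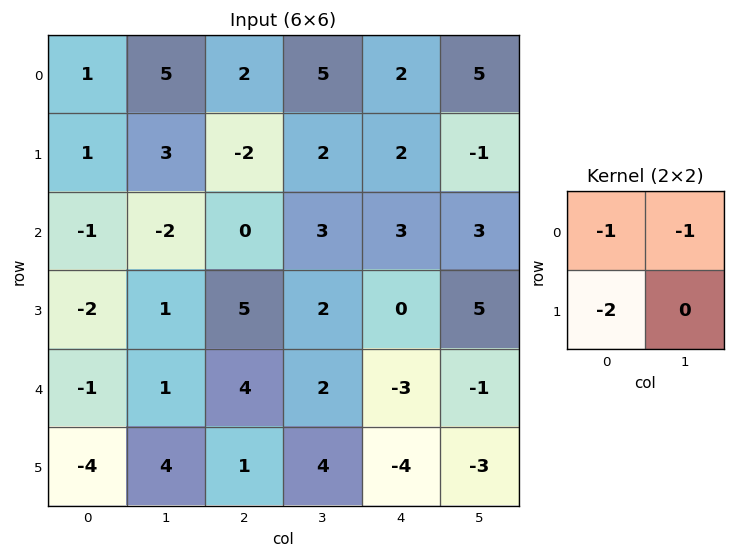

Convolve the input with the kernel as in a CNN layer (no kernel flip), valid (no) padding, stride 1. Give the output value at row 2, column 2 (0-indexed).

The receptive field on the input at this output position is [0 3 / 5 2]. Elementwise product with the kernel and sum: 0·-1 + 3·-1 + 5·-2.

-13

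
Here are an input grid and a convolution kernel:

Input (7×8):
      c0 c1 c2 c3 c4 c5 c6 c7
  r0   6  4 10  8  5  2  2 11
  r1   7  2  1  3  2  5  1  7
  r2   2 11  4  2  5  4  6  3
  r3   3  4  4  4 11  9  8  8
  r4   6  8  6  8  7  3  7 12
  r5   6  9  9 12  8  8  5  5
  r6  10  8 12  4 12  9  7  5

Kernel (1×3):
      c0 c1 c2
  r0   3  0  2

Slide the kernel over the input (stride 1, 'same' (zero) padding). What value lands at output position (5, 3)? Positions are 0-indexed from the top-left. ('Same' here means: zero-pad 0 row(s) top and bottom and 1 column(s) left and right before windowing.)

43

The receptive field on the zero-padded input at this output position is [9 12 8]. Elementwise product with the kernel and sum: 9·3 + 8·2.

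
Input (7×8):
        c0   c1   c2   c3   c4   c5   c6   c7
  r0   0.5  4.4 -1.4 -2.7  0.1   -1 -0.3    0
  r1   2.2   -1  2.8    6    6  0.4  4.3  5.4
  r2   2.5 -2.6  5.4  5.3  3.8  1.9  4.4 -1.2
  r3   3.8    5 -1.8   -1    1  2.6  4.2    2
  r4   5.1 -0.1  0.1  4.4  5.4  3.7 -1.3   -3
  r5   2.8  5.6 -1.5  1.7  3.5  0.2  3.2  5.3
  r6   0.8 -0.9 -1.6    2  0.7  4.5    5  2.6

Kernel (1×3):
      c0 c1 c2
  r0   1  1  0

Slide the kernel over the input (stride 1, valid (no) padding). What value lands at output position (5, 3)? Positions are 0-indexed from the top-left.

The receptive field on the input at this output position is [1.7 3.5 0.2]. Elementwise product with the kernel and sum: 1.7·1 + 3.5·1.

5.2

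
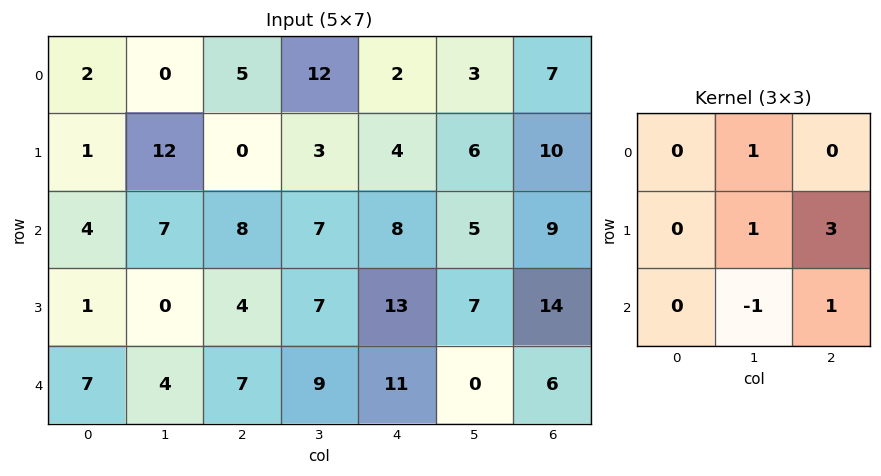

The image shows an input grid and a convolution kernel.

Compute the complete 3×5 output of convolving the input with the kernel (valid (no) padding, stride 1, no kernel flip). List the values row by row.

Output[0,0]: The receptive field on the input at this output position is [2 0 5 / 1 12 0 / 4 7 8]. Elementwise product with the kernel and sum: 0·1 + 12·1 + 0·3 + 7·-1 + 8·1.
Output[0,1]: The receptive field on the input at this output position is [0 5 12 / 12 0 3 / 7 8 7]. Elementwise product with the kernel and sum: 5·1 + 0·1 + 3·3 + 8·-1 + 7·1.

13 13 28 21 43
47 32 40 21 45
22 35 55 31 60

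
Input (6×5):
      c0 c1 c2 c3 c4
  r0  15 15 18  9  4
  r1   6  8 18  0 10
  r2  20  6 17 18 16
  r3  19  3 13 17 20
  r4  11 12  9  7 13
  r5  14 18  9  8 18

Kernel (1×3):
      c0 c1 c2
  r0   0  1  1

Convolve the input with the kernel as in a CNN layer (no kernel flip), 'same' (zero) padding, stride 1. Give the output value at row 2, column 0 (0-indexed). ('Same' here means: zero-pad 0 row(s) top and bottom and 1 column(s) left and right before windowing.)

26

The receptive field on the zero-padded input at this output position is [0 20 6]. Elementwise product with the kernel and sum: 20·1 + 6·1.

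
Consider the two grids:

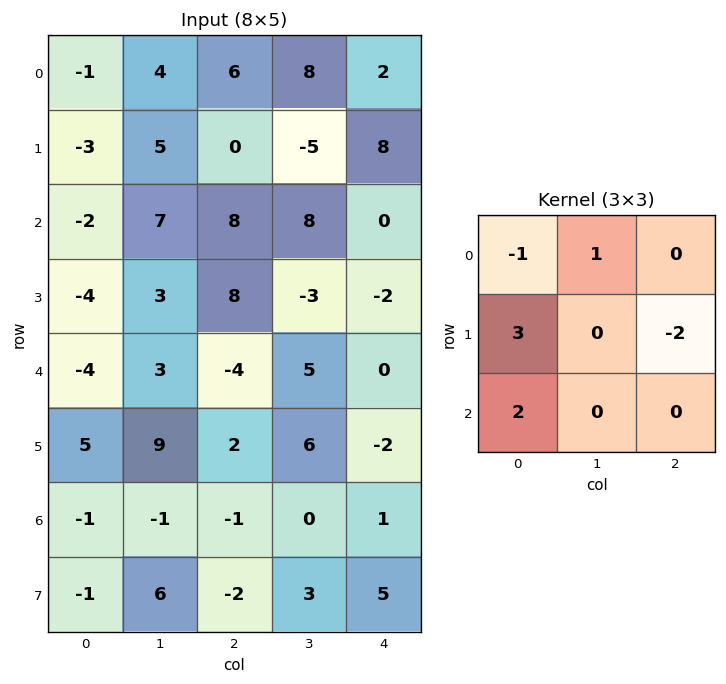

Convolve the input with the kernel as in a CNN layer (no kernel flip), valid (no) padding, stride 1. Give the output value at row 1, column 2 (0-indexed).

The receptive field on the input at this output position is [0 -5 8 / 8 8 0 / 8 -3 -2]. Elementwise product with the kernel and sum: 0·-1 + -5·1 + 8·3 + 0·-2 + 8·2.

35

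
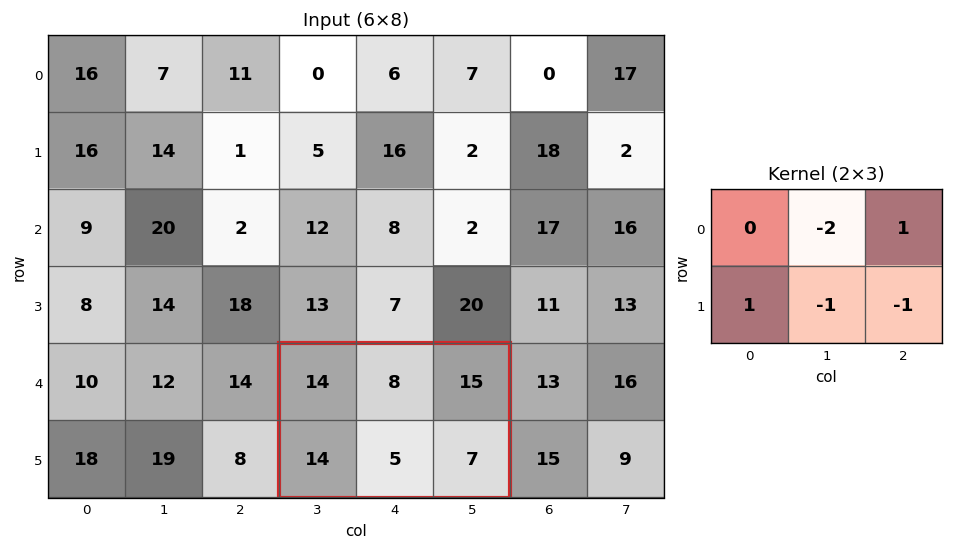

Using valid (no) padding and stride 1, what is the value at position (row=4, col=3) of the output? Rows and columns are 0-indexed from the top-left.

The receptive field on the input at this output position is [14 8 15 / 14 5 7]. Elementwise product with the kernel and sum: 8·-2 + 15·1 + 14·1 + 5·-1 + 7·-1.

1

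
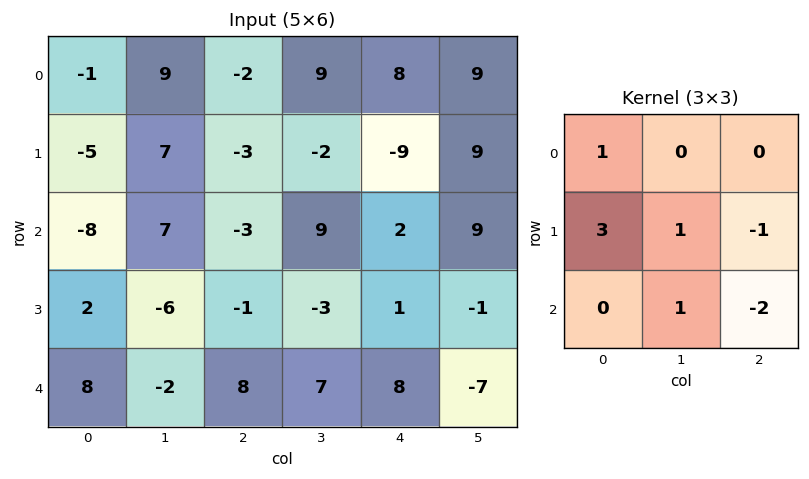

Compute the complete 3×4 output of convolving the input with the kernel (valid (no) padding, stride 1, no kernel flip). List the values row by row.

7 8 1 -31
-23 21 -10 21
-25 -15 -19 24

Output[0,0]: The receptive field on the input at this output position is [-1 9 -2 / -5 7 -3 / -8 7 -3]. Elementwise product with the kernel and sum: -1·1 + -5·3 + 7·1 + -3·-1 + 7·1 + -3·-2.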